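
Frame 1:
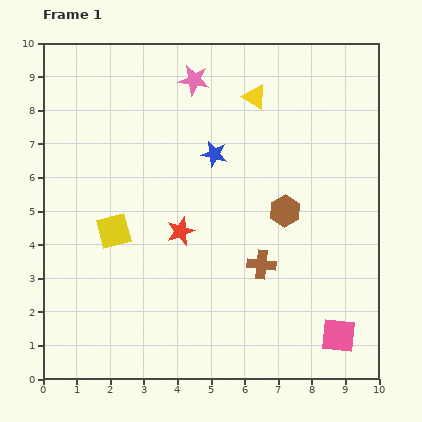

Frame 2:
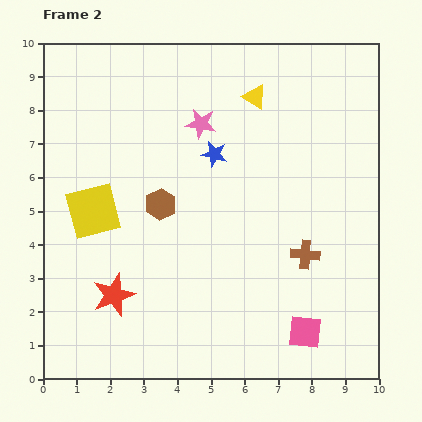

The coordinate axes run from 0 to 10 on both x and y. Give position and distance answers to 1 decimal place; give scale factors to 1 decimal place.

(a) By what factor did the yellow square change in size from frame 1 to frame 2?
1.6×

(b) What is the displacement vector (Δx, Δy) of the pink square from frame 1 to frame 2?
(-1.0, 0.1)

The pink square was at (8.8, 1.3) in frame 1 and (7.8, 1.4) in frame 2.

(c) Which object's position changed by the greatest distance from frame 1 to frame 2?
the brown hexagon

(moved 3.7; next 2.8)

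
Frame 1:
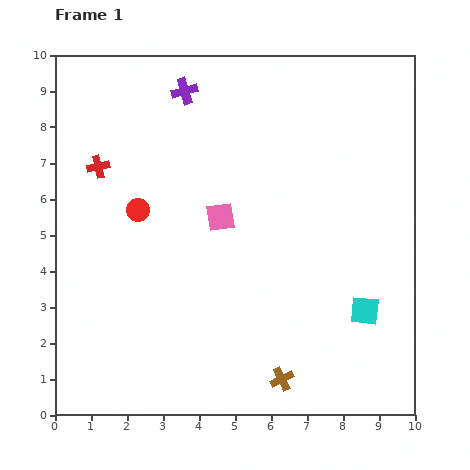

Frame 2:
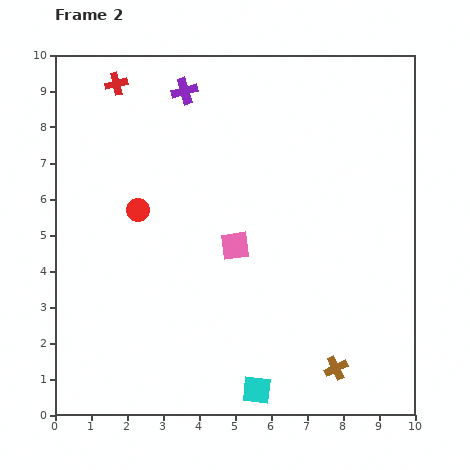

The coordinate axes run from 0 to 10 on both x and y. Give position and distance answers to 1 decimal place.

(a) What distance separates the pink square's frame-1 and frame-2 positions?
0.9

The pink square moved from (4.6, 5.5) to (5.0, 4.7), a distance of √(0.4² + 0.8²) ≈ 0.9.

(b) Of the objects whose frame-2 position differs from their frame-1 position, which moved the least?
the pink square

(moved 0.9)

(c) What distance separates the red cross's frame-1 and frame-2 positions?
2.4

The red cross moved from (1.2, 6.9) to (1.7, 9.2), a distance of √(0.5² + 2.3²) ≈ 2.4.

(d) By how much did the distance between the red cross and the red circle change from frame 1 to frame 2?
+2.0

Distance in frame 1: 1.6. Distance in frame 2: 3.6.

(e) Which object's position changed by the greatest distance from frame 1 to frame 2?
the cyan square

(moved 3.7; next 2.4)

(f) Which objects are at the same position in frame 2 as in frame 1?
the purple cross, the red circle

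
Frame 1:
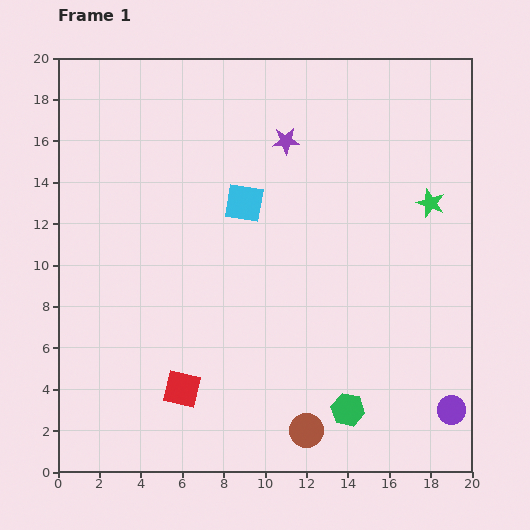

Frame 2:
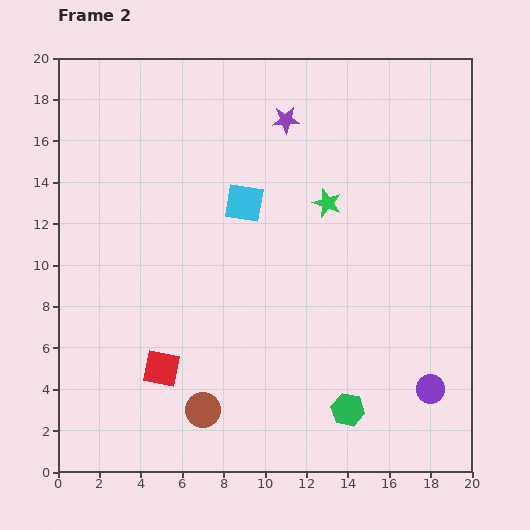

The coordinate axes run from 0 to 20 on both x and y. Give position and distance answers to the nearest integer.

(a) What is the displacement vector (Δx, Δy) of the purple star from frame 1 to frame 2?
(0, 1)

The purple star was at (11, 16) in frame 1 and (11, 17) in frame 2.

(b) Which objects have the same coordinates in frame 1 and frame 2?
the green hexagon, the cyan square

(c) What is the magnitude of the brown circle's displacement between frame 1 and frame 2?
5

The brown circle moved from (12, 2) to (7, 3), a distance of √(5² + 1²) ≈ 5.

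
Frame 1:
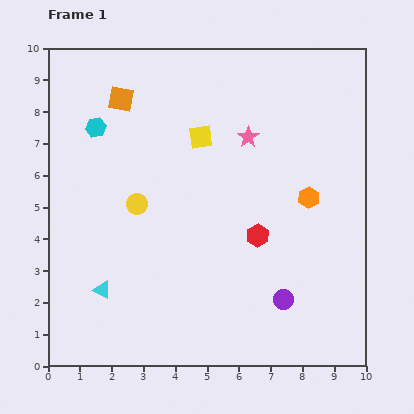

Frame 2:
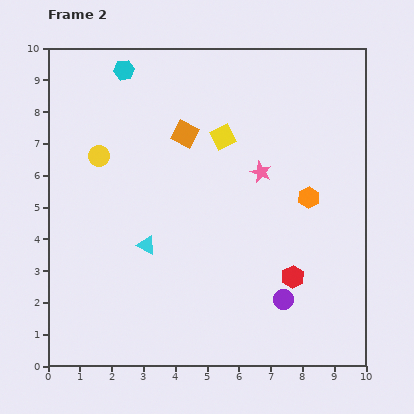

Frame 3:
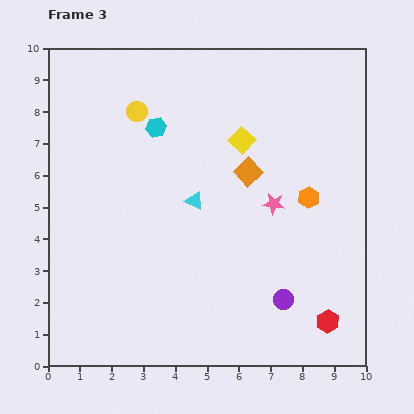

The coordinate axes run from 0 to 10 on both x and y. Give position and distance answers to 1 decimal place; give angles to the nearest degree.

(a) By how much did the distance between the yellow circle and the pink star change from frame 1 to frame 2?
+1.0

Distance in frame 1: 4.1. Distance in frame 2: 5.1.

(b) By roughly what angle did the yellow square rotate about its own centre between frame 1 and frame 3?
40° counter-clockwise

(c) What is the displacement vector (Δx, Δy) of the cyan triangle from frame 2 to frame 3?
(1.5, 1.4)

The cyan triangle was at (3.1, 3.8) in frame 2 and (4.6, 5.2) in frame 3.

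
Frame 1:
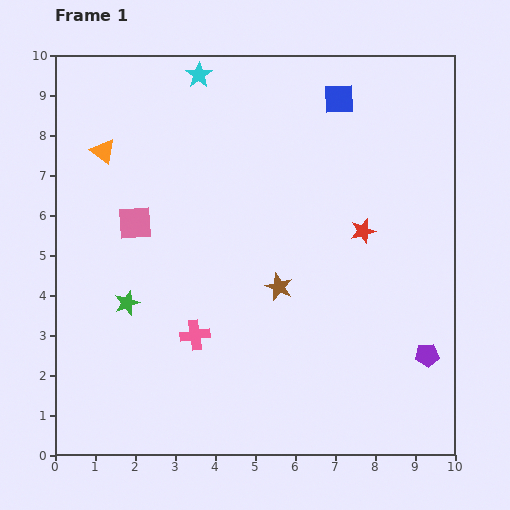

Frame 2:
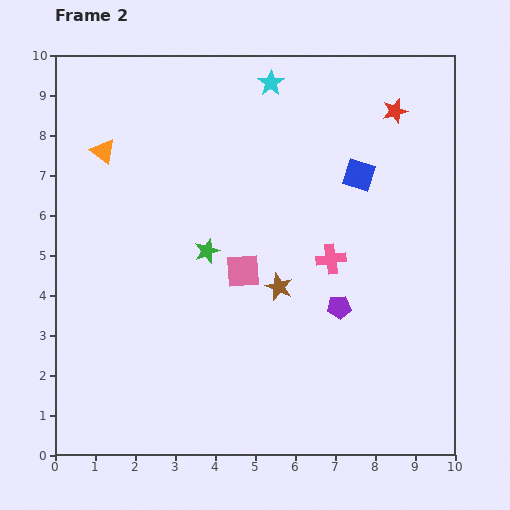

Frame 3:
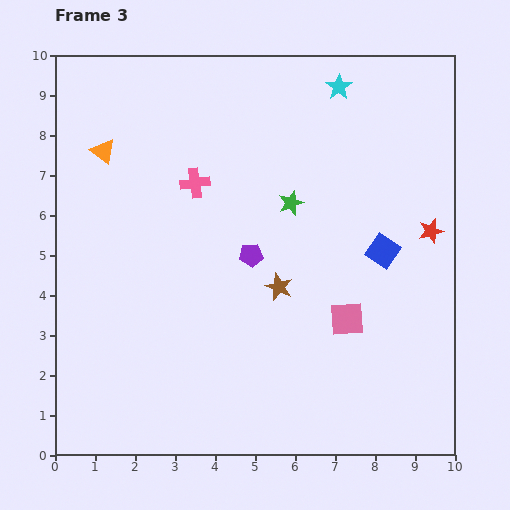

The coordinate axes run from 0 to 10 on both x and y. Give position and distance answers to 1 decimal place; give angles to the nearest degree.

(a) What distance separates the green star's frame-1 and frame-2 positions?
2.4

The green star moved from (1.8, 3.8) to (3.8, 5.1), a distance of √(2.0² + 1.3²) ≈ 2.4.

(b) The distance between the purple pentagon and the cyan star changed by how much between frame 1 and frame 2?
-3.1

Distance in frame 1: 9.0. Distance in frame 2: 5.9.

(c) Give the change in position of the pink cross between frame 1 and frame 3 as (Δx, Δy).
(0.0, 3.8)

The pink cross was at (3.5, 3.0) in frame 1 and (3.5, 6.8) in frame 3.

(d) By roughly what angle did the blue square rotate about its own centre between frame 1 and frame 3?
35° clockwise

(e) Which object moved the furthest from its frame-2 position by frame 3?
the pink cross

(moved 3.9; next 3.1)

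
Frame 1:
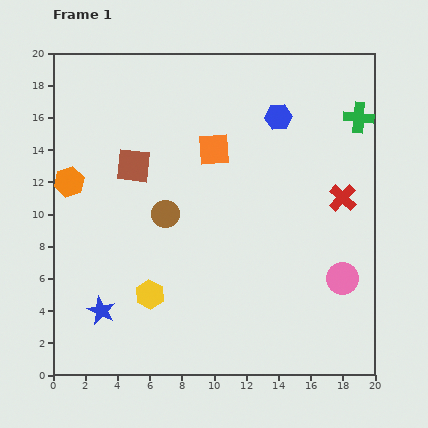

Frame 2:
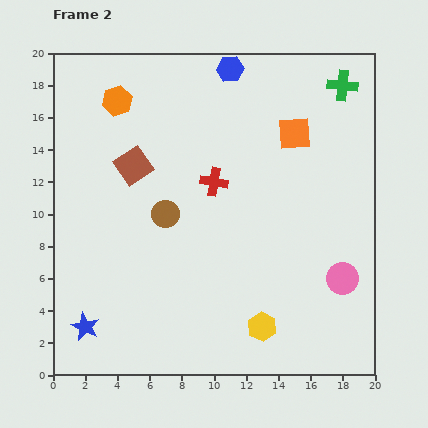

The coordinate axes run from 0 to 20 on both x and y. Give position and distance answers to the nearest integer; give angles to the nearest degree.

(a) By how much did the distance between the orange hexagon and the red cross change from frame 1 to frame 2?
-9

Distance in frame 1: 17. Distance in frame 2: 8.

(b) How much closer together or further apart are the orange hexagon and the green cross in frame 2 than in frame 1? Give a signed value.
-4

Distance in frame 1: 18. Distance in frame 2: 14.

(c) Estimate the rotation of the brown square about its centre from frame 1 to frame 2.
40° counter-clockwise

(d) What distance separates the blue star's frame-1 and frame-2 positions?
1

The blue star moved from (3, 4) to (2, 3), a distance of √(1² + 1²) ≈ 1.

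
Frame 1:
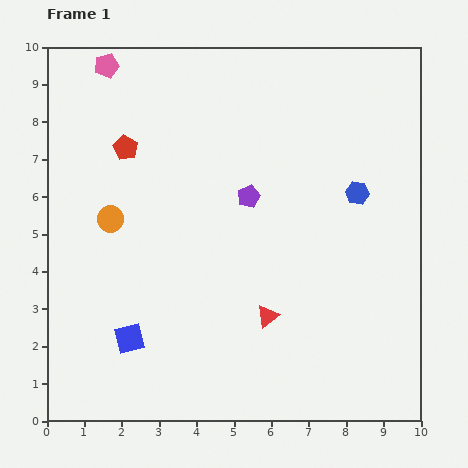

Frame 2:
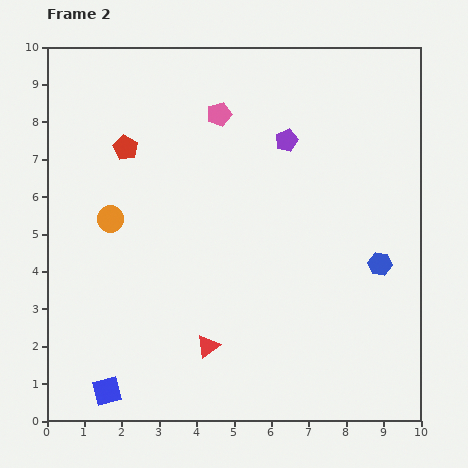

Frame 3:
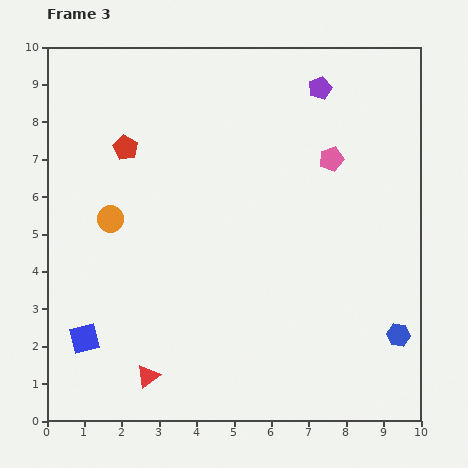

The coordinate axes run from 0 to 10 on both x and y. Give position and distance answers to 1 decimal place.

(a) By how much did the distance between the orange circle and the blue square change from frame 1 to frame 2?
+1.4

Distance in frame 1: 3.2. Distance in frame 2: 4.6.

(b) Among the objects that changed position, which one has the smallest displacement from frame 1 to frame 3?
the blue square

(moved 1.2)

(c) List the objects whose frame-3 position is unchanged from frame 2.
the orange circle, the red pentagon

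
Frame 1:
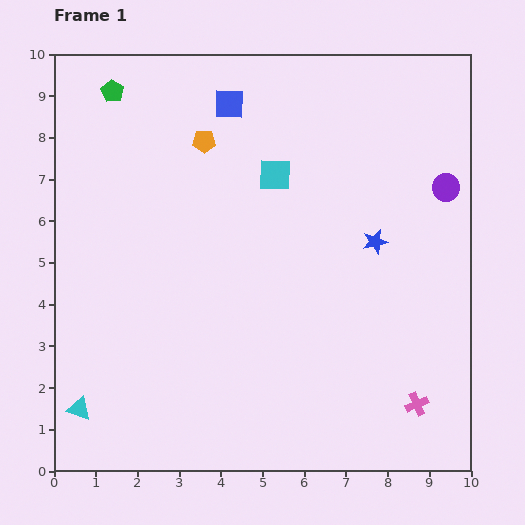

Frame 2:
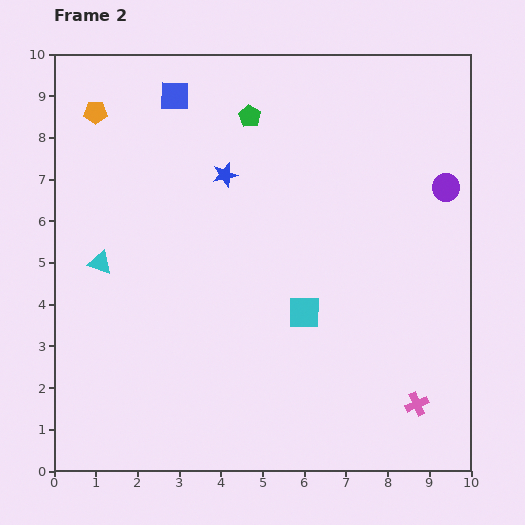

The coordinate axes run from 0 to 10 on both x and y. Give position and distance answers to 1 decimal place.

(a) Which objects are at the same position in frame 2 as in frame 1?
the pink cross, the purple circle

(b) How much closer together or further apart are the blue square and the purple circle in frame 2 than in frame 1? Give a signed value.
+1.3

Distance in frame 1: 5.6. Distance in frame 2: 6.9.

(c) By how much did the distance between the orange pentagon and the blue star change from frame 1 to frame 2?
-1.4

Distance in frame 1: 4.8. Distance in frame 2: 3.4.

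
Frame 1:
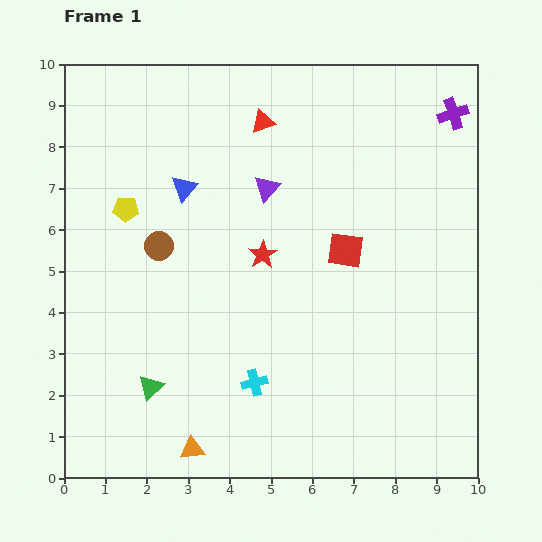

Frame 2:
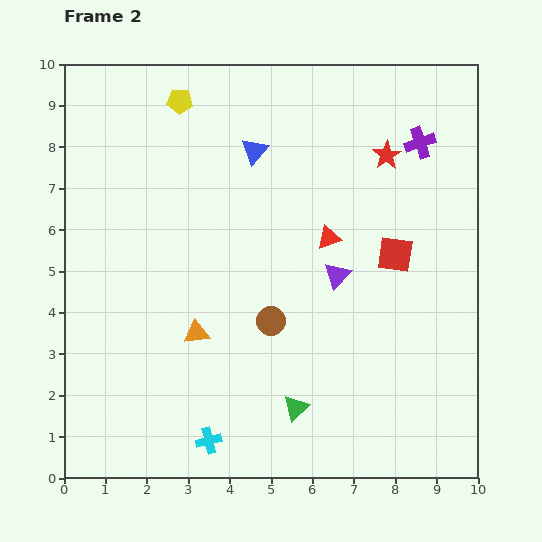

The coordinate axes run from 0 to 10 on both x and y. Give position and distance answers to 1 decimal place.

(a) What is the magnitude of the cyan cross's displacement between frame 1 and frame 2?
1.8

The cyan cross moved from (4.6, 2.3) to (3.5, 0.9), a distance of √(1.1² + 1.4²) ≈ 1.8.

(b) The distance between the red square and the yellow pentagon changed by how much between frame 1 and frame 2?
+1.0

Distance in frame 1: 5.4. Distance in frame 2: 6.4.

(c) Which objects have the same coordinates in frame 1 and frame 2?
none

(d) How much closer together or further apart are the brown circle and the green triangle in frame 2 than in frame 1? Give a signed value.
-1.2

Distance in frame 1: 3.4. Distance in frame 2: 2.2.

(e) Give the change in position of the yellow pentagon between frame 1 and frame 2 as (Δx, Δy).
(1.3, 2.6)

The yellow pentagon was at (1.5, 6.5) in frame 1 and (2.8, 9.1) in frame 2.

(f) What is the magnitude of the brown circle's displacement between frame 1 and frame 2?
3.2

The brown circle moved from (2.3, 5.6) to (5.0, 3.8), a distance of √(2.7² + 1.8²) ≈ 3.2.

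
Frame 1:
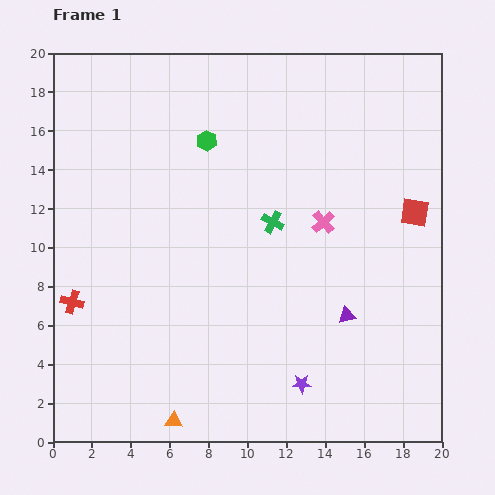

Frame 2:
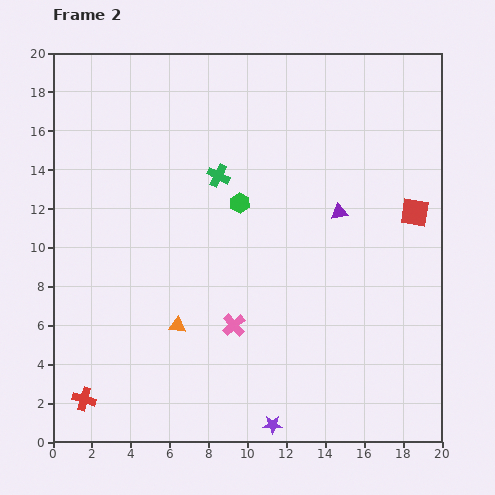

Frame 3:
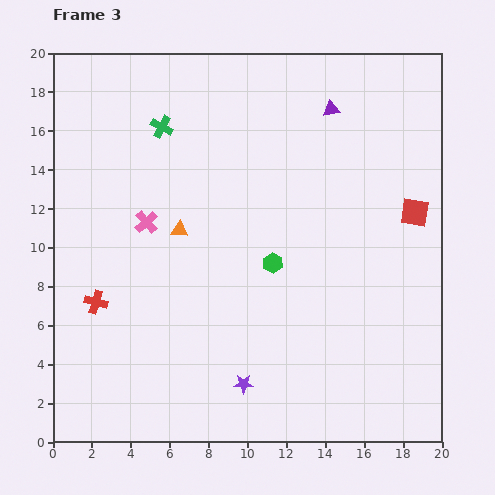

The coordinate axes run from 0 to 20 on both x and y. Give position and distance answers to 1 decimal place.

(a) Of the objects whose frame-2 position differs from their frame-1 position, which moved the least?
the purple star

(moved 2.6)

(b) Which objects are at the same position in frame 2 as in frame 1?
the red square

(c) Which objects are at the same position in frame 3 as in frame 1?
the red square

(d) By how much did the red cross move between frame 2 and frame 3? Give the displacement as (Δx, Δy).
(0.6, 5.0)

The red cross was at (1.6, 2.2) in frame 2 and (2.2, 7.2) in frame 3.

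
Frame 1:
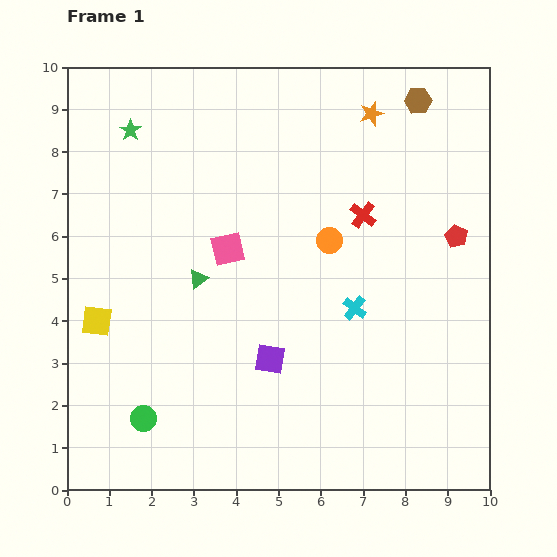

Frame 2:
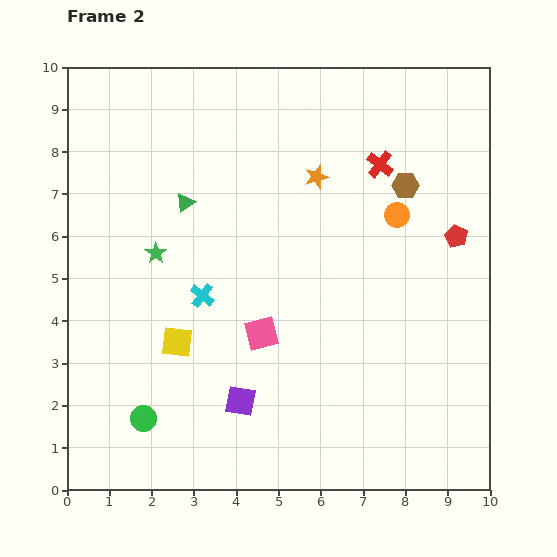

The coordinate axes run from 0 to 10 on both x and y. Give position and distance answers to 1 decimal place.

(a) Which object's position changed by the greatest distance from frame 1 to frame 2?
the cyan cross

(moved 3.6; next 3.0)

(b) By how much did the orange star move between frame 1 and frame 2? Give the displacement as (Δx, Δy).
(-1.3, -1.5)

The orange star was at (7.2, 8.9) in frame 1 and (5.9, 7.4) in frame 2.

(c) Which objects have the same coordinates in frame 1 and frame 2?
the green circle, the red pentagon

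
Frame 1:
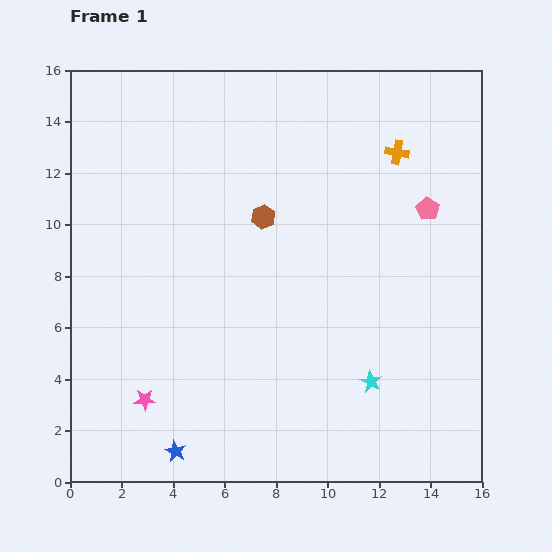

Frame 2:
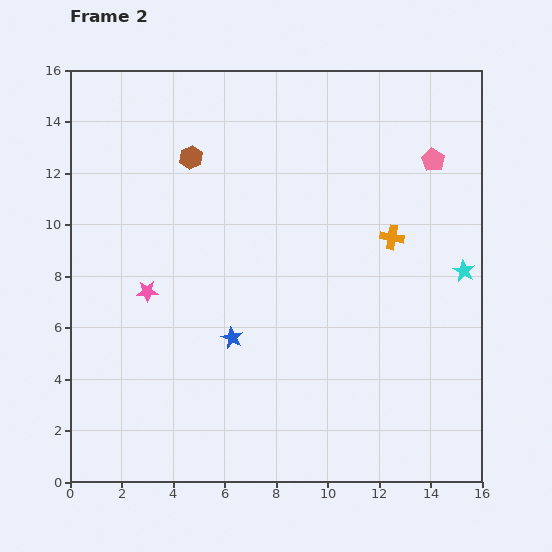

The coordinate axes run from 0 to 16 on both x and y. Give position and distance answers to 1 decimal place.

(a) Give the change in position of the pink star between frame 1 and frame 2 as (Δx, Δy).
(0.1, 4.2)

The pink star was at (2.9, 3.2) in frame 1 and (3.0, 7.4) in frame 2.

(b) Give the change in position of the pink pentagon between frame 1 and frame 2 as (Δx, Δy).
(0.2, 1.9)

The pink pentagon was at (13.9, 10.6) in frame 1 and (14.1, 12.5) in frame 2.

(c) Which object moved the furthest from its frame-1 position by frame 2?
the cyan star

(moved 5.6; next 4.9)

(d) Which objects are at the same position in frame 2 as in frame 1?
none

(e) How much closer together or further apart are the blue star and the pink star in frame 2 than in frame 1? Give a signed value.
+1.5

Distance in frame 1: 2.3. Distance in frame 2: 3.8.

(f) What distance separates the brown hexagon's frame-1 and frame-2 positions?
3.6

The brown hexagon moved from (7.5, 10.3) to (4.7, 12.6), a distance of √(2.8² + 2.3²) ≈ 3.6.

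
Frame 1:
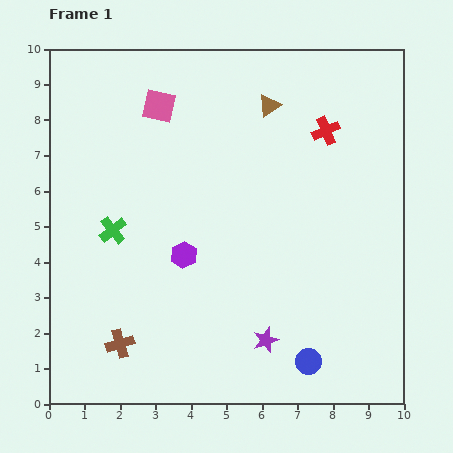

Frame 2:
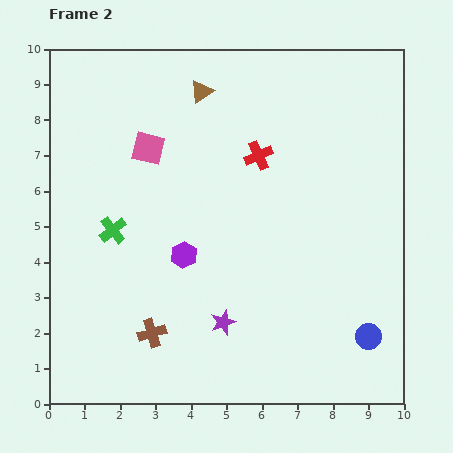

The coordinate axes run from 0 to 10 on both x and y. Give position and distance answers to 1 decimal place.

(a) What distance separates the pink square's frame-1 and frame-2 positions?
1.2

The pink square moved from (3.1, 8.4) to (2.8, 7.2), a distance of √(0.3² + 1.2²) ≈ 1.2.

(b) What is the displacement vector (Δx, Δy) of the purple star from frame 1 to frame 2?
(-1.2, 0.5)

The purple star was at (6.1, 1.8) in frame 1 and (4.9, 2.3) in frame 2.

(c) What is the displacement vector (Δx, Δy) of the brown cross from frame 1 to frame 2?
(0.9, 0.3)

The brown cross was at (2.0, 1.7) in frame 1 and (2.9, 2.0) in frame 2.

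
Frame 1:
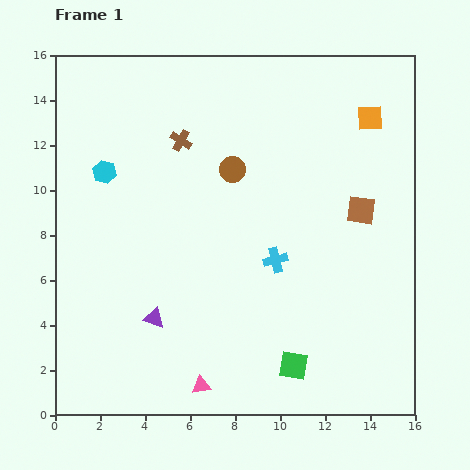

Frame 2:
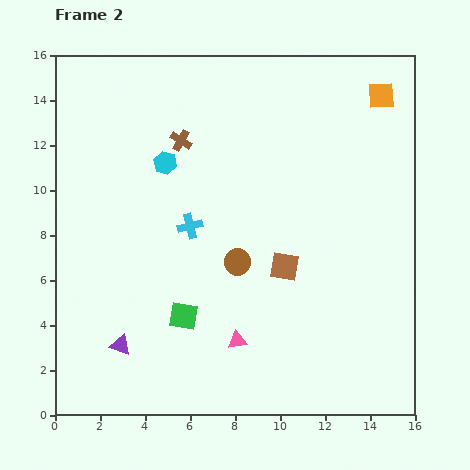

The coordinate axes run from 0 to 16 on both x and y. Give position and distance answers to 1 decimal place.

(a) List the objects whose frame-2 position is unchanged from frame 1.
the brown cross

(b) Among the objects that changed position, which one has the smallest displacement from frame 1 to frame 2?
the orange square

(moved 1.1)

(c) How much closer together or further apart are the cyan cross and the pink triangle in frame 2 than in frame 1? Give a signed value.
-1.0

Distance in frame 1: 6.5. Distance in frame 2: 5.5.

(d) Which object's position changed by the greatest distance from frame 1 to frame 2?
the green square

(moved 5.4; next 4.2)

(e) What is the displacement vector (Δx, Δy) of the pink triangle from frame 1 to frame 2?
(1.6, 2.0)

The pink triangle was at (6.5, 1.3) in frame 1 and (8.1, 3.3) in frame 2.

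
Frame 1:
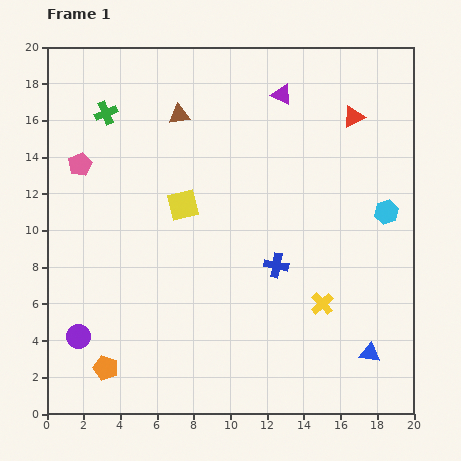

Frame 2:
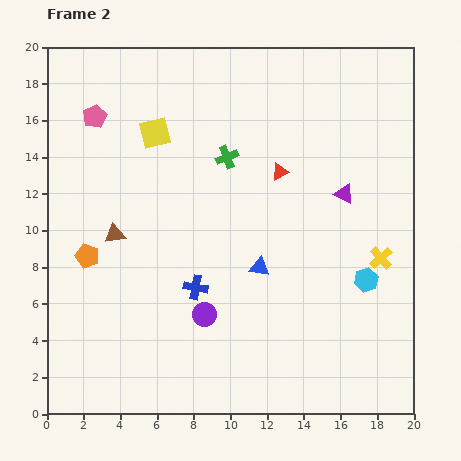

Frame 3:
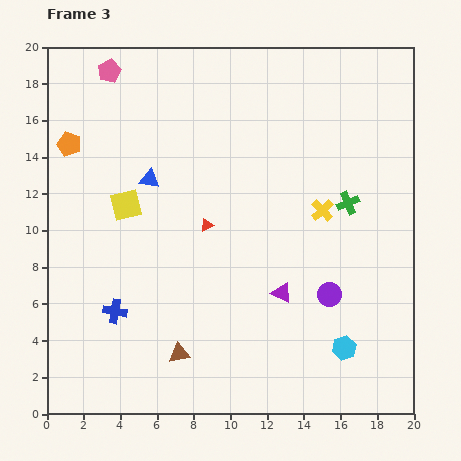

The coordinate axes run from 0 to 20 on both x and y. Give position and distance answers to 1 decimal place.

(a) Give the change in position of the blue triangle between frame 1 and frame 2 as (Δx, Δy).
(-6.0, 4.7)

The blue triangle was at (17.6, 3.3) in frame 1 and (11.6, 8.0) in frame 2.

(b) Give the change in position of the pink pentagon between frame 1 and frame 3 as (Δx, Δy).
(1.6, 5.1)

The pink pentagon was at (1.8, 13.6) in frame 1 and (3.4, 18.7) in frame 3.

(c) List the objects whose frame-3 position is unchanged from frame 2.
none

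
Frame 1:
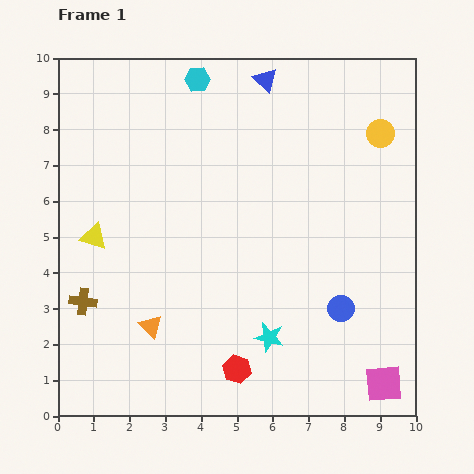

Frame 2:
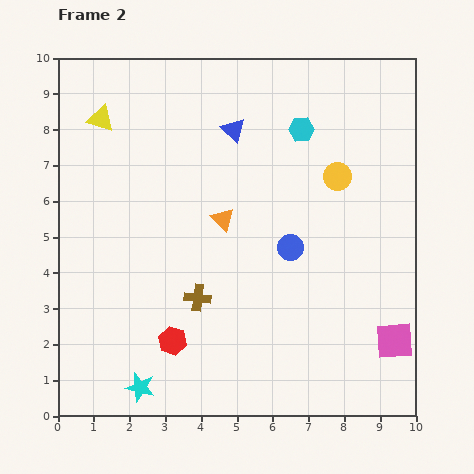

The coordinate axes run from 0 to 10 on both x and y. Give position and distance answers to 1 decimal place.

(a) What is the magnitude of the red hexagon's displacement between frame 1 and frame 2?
2.0

The red hexagon moved from (5.0, 1.3) to (3.2, 2.1), a distance of √(1.8² + 0.8²) ≈ 2.0.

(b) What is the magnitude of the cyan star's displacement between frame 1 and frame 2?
3.9

The cyan star moved from (5.9, 2.2) to (2.3, 0.8), a distance of √(3.6² + 1.4²) ≈ 3.9.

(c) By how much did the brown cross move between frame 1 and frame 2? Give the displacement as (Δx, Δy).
(3.2, 0.1)

The brown cross was at (0.7, 3.2) in frame 1 and (3.9, 3.3) in frame 2.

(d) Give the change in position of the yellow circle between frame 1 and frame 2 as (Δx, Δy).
(-1.2, -1.2)

The yellow circle was at (9.0, 7.9) in frame 1 and (7.8, 6.7) in frame 2.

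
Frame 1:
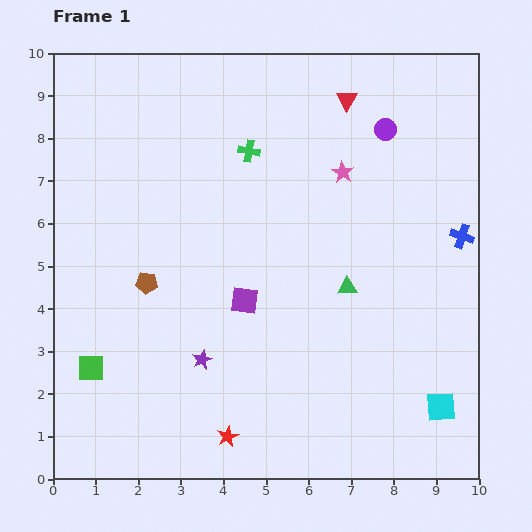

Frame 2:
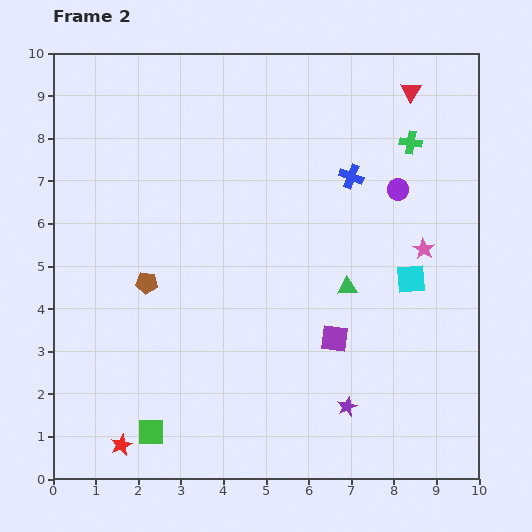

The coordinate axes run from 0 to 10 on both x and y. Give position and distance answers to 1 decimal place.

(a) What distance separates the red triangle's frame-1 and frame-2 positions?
1.5

The red triangle moved from (6.9, 8.9) to (8.4, 9.1), a distance of √(1.5² + 0.2²) ≈ 1.5.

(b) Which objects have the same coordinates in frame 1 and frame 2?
the green triangle, the brown pentagon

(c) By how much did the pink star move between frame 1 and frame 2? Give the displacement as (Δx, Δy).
(1.9, -1.8)

The pink star was at (6.8, 7.2) in frame 1 and (8.7, 5.4) in frame 2.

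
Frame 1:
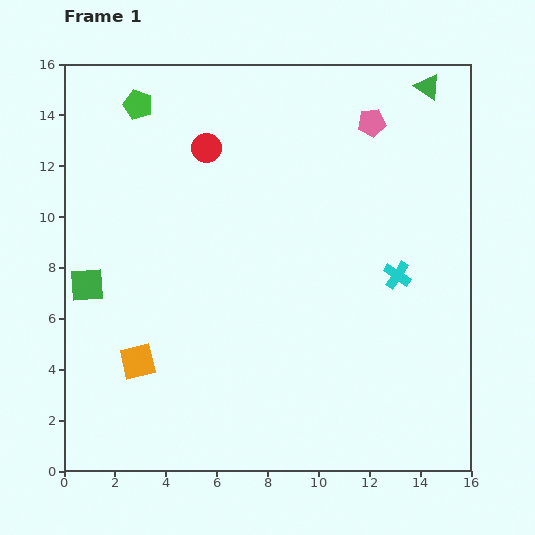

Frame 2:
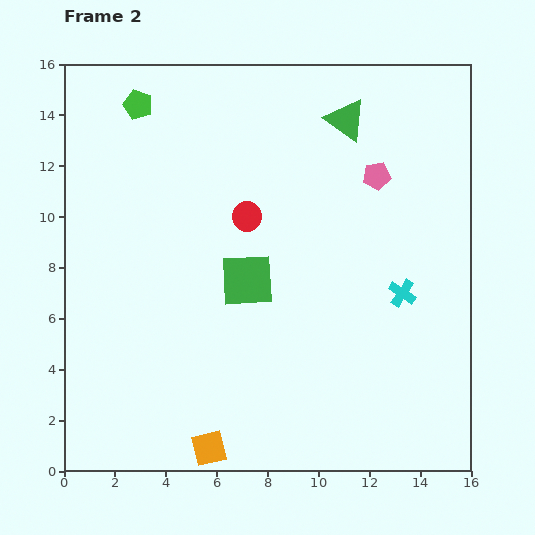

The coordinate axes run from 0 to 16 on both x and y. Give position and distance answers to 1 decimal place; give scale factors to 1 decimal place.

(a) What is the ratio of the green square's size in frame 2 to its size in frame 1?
1.6×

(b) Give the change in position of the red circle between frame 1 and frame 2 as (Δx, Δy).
(1.6, -2.7)

The red circle was at (5.6, 12.7) in frame 1 and (7.2, 10.0) in frame 2.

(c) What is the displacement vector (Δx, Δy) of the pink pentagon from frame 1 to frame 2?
(0.2, -2.1)

The pink pentagon was at (12.1, 13.7) in frame 1 and (12.3, 11.6) in frame 2.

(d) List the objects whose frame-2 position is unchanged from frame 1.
the green pentagon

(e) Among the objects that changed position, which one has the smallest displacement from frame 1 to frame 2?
the cyan cross

(moved 0.7)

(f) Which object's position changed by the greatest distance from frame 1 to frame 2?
the green square

(moved 6.3; next 4.4)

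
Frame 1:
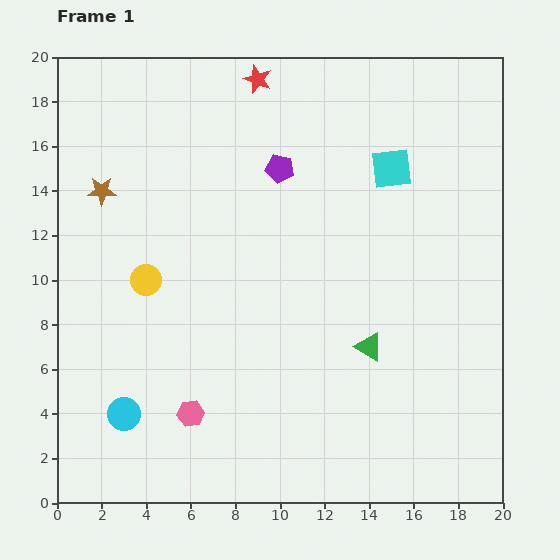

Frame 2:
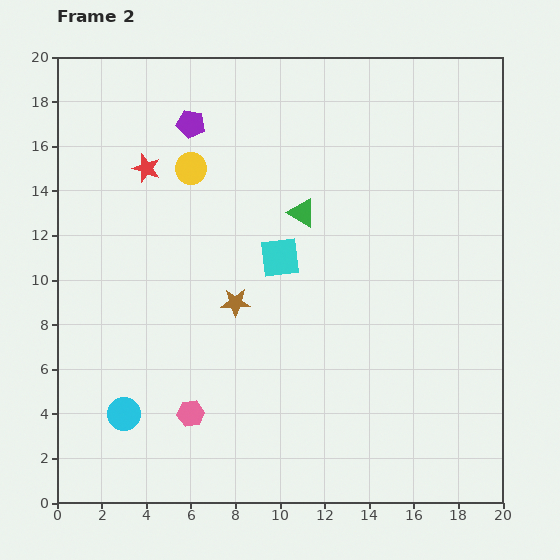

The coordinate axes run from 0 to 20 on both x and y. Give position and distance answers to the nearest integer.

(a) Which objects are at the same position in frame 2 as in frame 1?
the pink hexagon, the cyan circle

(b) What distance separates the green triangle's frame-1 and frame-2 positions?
7

The green triangle moved from (14, 7) to (11, 13), a distance of √(3² + 6²) ≈ 7.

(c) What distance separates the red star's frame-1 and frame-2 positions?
6

The red star moved from (9, 19) to (4, 15), a distance of √(5² + 4²) ≈ 6.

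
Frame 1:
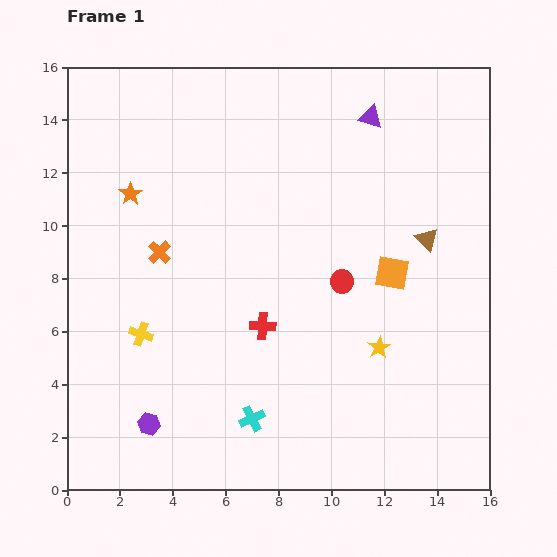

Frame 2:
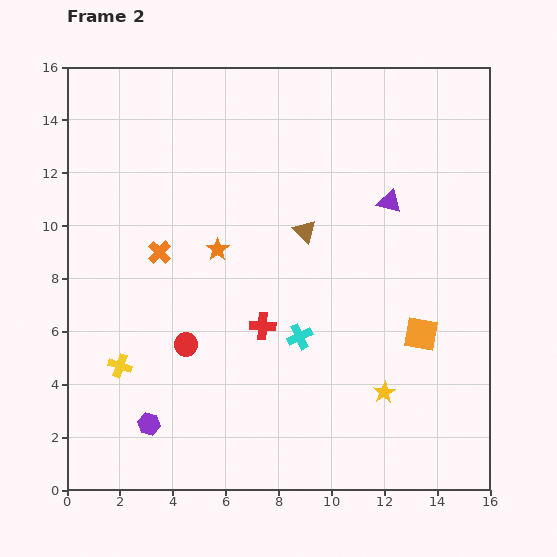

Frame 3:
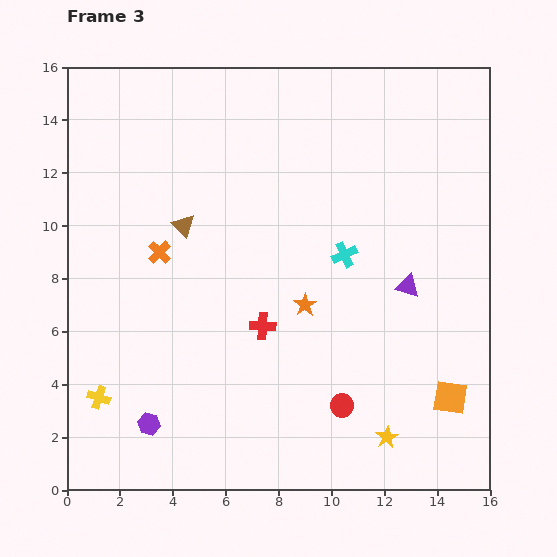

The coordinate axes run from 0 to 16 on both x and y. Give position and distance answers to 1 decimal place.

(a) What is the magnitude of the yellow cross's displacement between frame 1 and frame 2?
1.4

The yellow cross moved from (2.8, 5.9) to (2.0, 4.7), a distance of √(0.8² + 1.2²) ≈ 1.4.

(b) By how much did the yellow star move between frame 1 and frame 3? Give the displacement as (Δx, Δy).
(0.3, -3.4)

The yellow star was at (11.8, 5.4) in frame 1 and (12.1, 2.0) in frame 3.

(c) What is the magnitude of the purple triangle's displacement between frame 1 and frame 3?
6.6

The purple triangle moved from (11.5, 14.1) to (12.9, 7.7), a distance of √(1.4² + 6.4²) ≈ 6.6.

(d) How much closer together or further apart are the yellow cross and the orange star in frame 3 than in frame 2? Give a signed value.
+2.8

Distance in frame 2: 5.7. Distance in frame 3: 8.5.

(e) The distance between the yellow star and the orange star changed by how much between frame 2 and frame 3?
-2.4

Distance in frame 2: 8.3. Distance in frame 3: 5.9.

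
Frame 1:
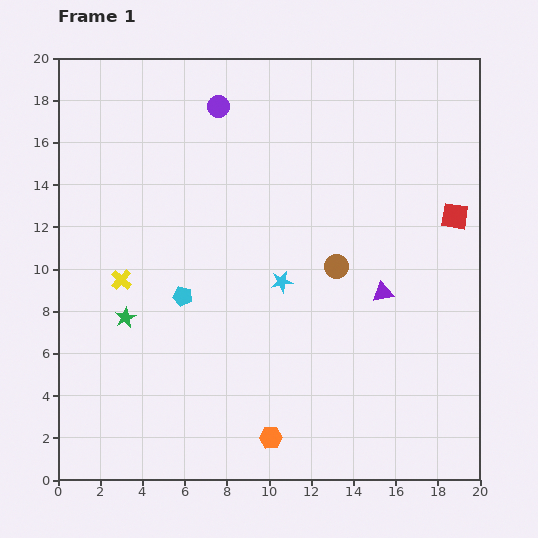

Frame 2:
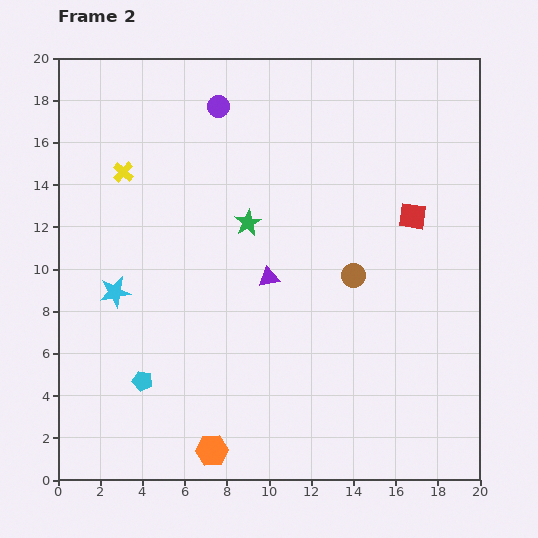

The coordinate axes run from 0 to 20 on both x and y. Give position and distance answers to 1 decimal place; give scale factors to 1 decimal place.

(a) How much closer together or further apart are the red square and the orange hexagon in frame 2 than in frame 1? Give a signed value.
+1.0

Distance in frame 1: 13.6. Distance in frame 2: 14.6.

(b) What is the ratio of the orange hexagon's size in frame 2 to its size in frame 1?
1.4×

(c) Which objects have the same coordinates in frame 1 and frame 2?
the purple circle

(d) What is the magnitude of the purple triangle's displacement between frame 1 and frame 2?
5.4

The purple triangle moved from (15.4, 8.9) to (10.0, 9.6), a distance of √(5.4² + 0.7²) ≈ 5.4.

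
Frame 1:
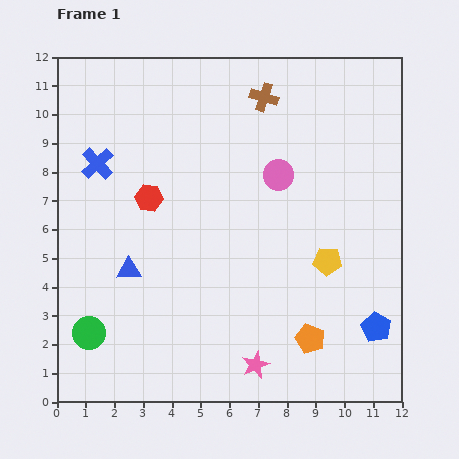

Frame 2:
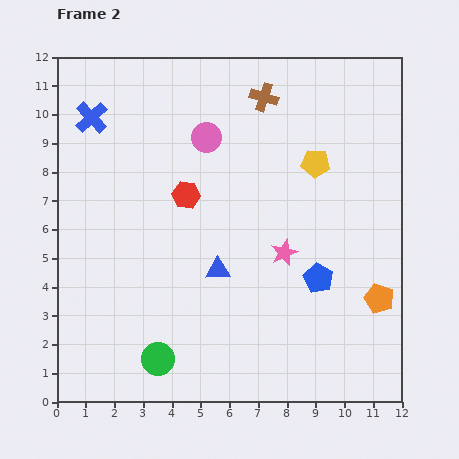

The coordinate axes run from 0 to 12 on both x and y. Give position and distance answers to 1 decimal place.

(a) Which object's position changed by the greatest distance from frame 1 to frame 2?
the pink star

(moved 4.0; next 3.4)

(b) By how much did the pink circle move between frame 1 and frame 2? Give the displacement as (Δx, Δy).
(-2.5, 1.3)

The pink circle was at (7.7, 7.9) in frame 1 and (5.2, 9.2) in frame 2.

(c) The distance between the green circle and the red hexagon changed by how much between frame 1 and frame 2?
+0.7

Distance in frame 1: 5.1. Distance in frame 2: 5.8.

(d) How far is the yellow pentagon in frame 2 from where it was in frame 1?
3.4

The yellow pentagon moved from (9.4, 4.9) to (9.0, 8.3), a distance of √(0.4² + 3.4²) ≈ 3.4.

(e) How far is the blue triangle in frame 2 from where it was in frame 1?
3.1

The blue triangle moved from (2.5, 4.6) to (5.6, 4.6), a distance of √(3.1² + 0.0²) ≈ 3.1.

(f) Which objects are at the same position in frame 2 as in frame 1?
the brown cross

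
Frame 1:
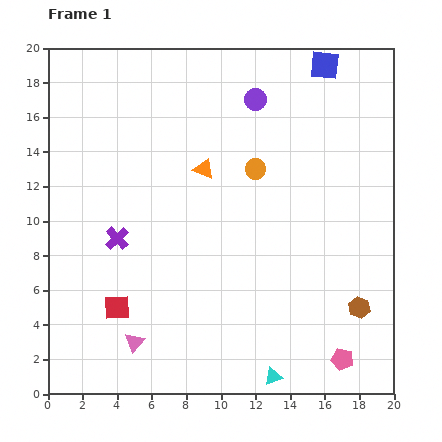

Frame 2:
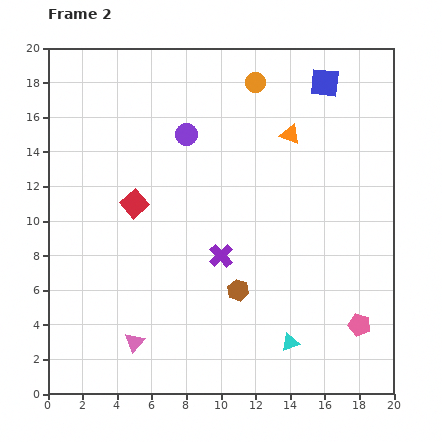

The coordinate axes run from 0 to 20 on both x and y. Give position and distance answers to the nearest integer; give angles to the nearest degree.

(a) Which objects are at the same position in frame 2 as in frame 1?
the pink triangle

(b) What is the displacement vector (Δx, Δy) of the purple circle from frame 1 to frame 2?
(-4, -2)

The purple circle was at (12, 17) in frame 1 and (8, 15) in frame 2.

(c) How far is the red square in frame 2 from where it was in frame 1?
6

The red square moved from (4, 5) to (5, 11), a distance of √(1² + 6²) ≈ 6.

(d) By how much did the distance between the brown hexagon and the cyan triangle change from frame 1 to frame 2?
-2

Distance in frame 1: 6. Distance in frame 2: 4.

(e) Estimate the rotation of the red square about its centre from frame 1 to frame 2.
38° counter-clockwise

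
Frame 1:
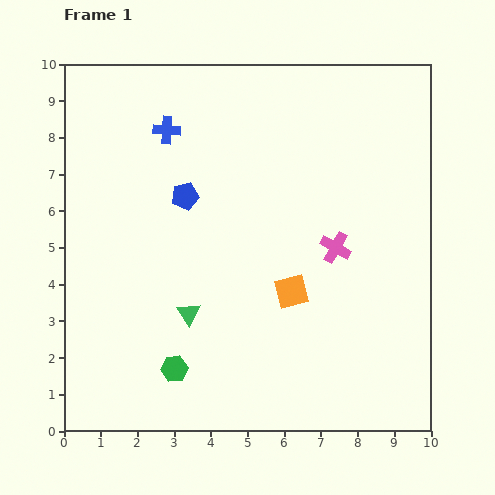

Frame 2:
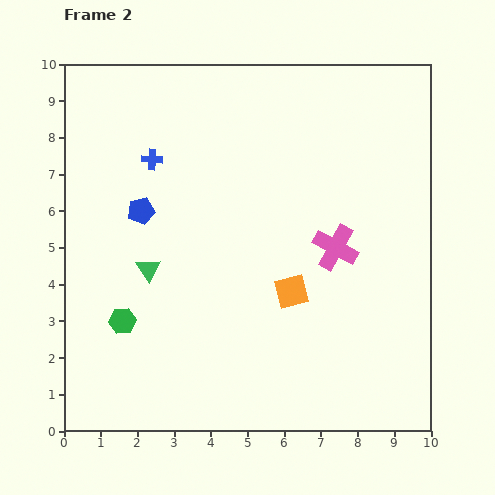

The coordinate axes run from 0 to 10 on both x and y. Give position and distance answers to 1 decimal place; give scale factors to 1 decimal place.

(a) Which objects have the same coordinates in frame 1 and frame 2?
the pink cross, the orange square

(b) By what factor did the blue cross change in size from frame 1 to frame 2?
0.8×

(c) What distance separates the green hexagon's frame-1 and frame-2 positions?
1.9

The green hexagon moved from (3.0, 1.7) to (1.6, 3.0), a distance of √(1.4² + 1.3²) ≈ 1.9.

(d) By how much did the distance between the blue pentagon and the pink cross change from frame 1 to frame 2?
+1.1

Distance in frame 1: 4.3. Distance in frame 2: 5.4.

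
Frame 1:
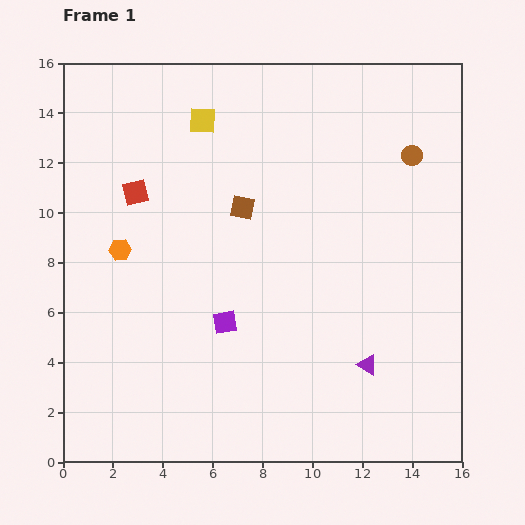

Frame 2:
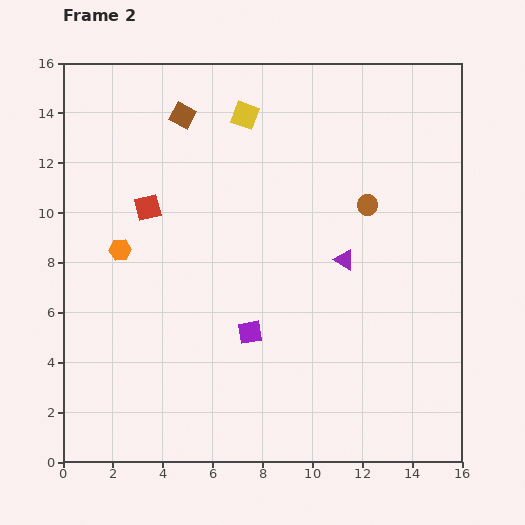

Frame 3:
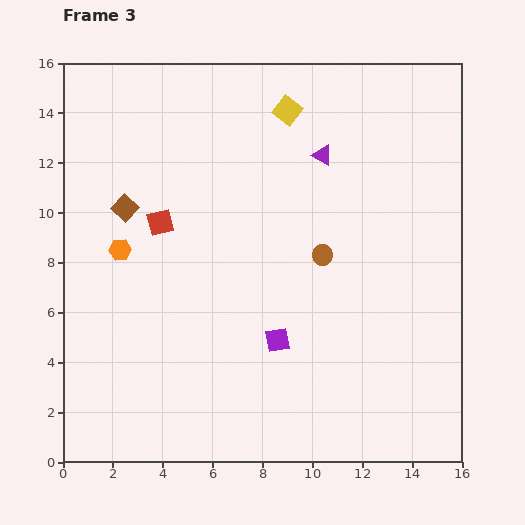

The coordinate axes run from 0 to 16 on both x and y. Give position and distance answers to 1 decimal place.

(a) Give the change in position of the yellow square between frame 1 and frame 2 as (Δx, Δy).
(1.7, 0.2)

The yellow square was at (5.6, 13.7) in frame 1 and (7.3, 13.9) in frame 2.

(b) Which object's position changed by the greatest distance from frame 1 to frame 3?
the purple triangle

(moved 8.6; next 5.4)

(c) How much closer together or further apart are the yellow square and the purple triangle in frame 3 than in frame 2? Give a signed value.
-4.7

Distance in frame 2: 7.0. Distance in frame 3: 2.3.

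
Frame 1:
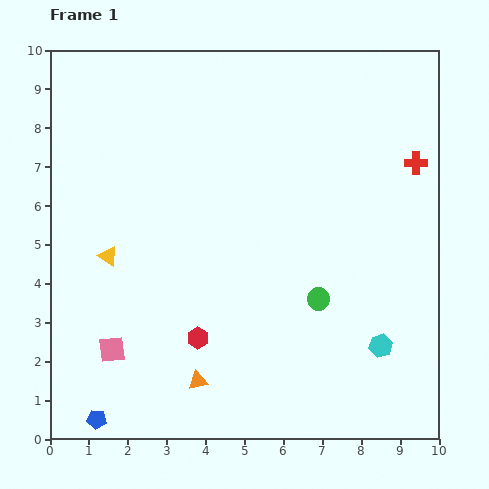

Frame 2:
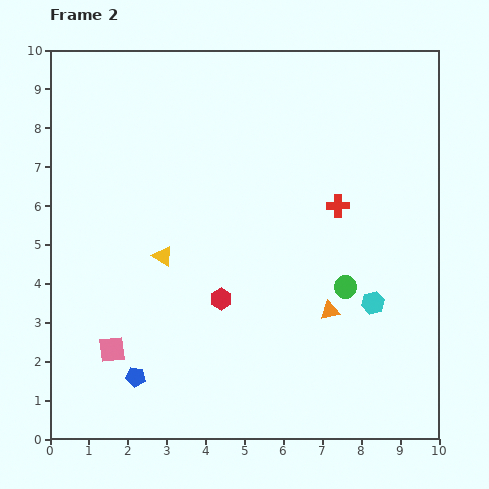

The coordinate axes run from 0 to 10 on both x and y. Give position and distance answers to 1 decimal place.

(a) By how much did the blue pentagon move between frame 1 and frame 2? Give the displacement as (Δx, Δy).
(1.0, 1.1)

The blue pentagon was at (1.2, 0.5) in frame 1 and (2.2, 1.6) in frame 2.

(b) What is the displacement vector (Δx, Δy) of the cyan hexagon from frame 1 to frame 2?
(-0.2, 1.1)

The cyan hexagon was at (8.5, 2.4) in frame 1 and (8.3, 3.5) in frame 2.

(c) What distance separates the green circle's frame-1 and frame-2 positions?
0.8

The green circle moved from (6.9, 3.6) to (7.6, 3.9), a distance of √(0.7² + 0.3²) ≈ 0.8.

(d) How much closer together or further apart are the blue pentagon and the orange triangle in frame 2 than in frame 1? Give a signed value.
+2.5

Distance in frame 1: 2.8. Distance in frame 2: 5.3.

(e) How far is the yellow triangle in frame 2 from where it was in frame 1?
1.4

The yellow triangle moved from (1.5, 4.7) to (2.9, 4.7), a distance of √(1.4² + 0.0²) ≈ 1.4.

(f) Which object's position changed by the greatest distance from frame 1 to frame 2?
the orange triangle

(moved 3.8; next 2.3)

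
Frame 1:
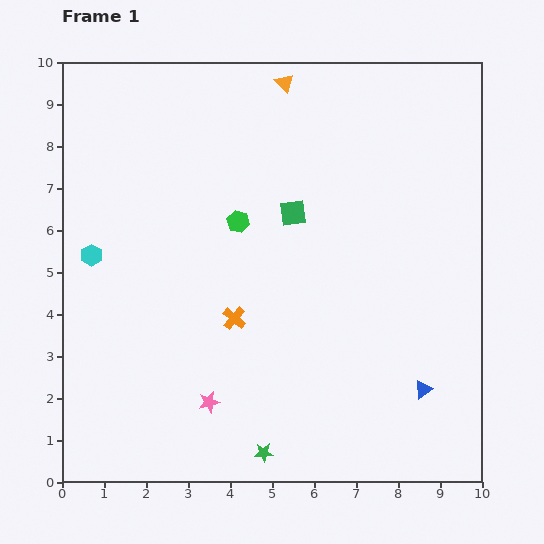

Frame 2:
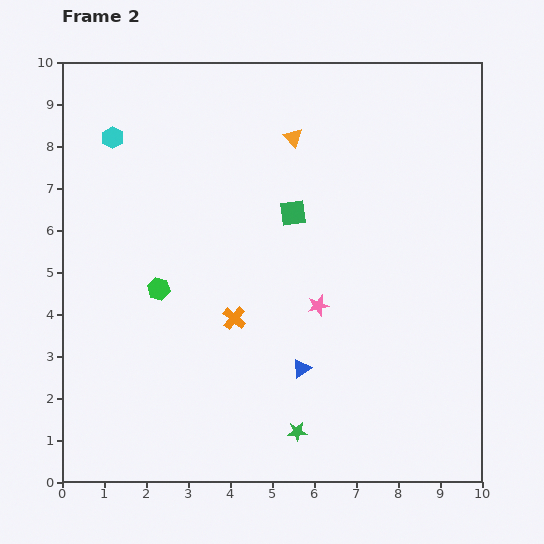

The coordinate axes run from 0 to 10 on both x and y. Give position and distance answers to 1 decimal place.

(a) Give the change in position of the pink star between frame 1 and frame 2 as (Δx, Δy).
(2.6, 2.3)

The pink star was at (3.5, 1.9) in frame 1 and (6.1, 4.2) in frame 2.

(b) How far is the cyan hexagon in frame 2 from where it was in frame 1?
2.8

The cyan hexagon moved from (0.7, 5.4) to (1.2, 8.2), a distance of √(0.5² + 2.8²) ≈ 2.8.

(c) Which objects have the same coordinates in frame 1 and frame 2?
the orange cross, the green square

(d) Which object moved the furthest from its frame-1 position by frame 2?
the pink star

(moved 3.5; next 2.9)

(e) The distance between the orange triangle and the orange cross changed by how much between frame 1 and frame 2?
-1.2

Distance in frame 1: 5.7. Distance in frame 2: 4.5.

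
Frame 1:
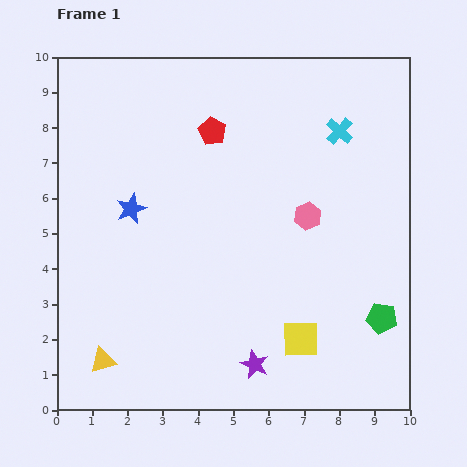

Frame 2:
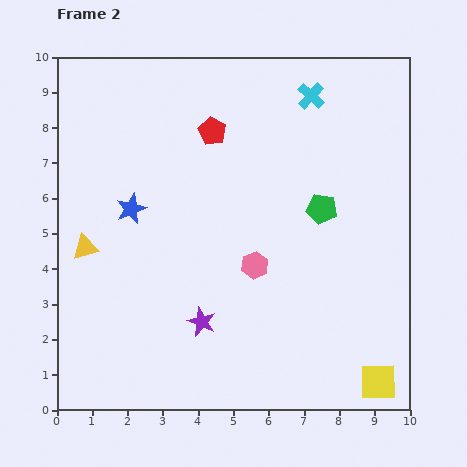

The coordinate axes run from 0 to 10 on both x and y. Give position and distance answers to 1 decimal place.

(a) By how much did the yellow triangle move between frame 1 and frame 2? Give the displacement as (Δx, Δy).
(-0.5, 3.2)

The yellow triangle was at (1.3, 1.4) in frame 1 and (0.8, 4.6) in frame 2.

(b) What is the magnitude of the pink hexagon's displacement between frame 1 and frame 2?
2.1

The pink hexagon moved from (7.1, 5.5) to (5.6, 4.1), a distance of √(1.5² + 1.4²) ≈ 2.1.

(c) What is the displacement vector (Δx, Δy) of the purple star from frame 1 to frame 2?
(-1.5, 1.2)

The purple star was at (5.6, 1.3) in frame 1 and (4.1, 2.5) in frame 2.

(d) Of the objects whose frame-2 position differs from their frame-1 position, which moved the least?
the cyan cross

(moved 1.3)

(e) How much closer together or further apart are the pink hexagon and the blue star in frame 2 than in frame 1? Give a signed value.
-1.2

Distance in frame 1: 5.0. Distance in frame 2: 3.8.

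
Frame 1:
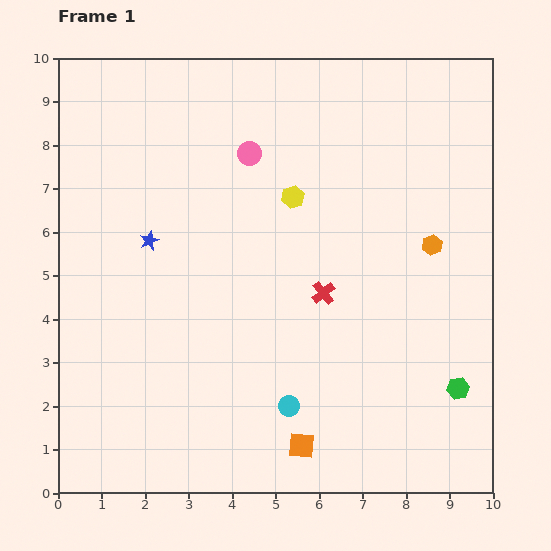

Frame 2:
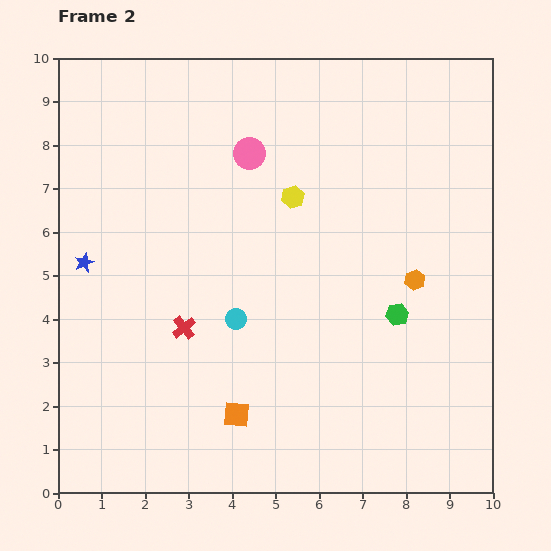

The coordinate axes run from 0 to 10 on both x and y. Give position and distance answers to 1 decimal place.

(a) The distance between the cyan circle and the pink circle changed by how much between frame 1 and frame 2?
-2.1

Distance in frame 1: 5.9. Distance in frame 2: 3.8.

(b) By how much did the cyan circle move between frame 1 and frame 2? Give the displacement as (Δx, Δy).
(-1.2, 2.0)

The cyan circle was at (5.3, 2.0) in frame 1 and (4.1, 4.0) in frame 2.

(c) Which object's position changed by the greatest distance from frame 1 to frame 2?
the red cross

(moved 3.3; next 2.3)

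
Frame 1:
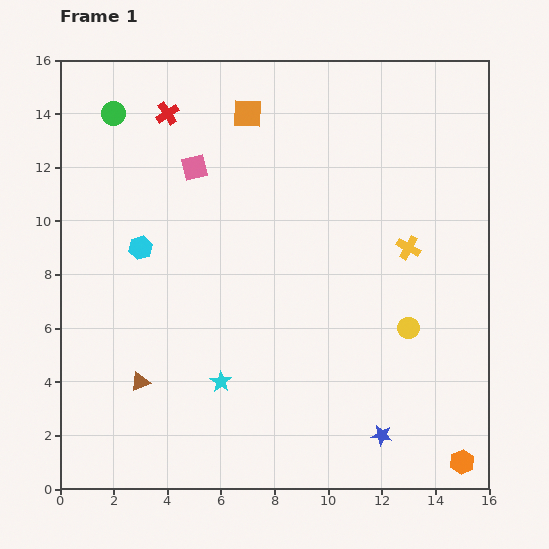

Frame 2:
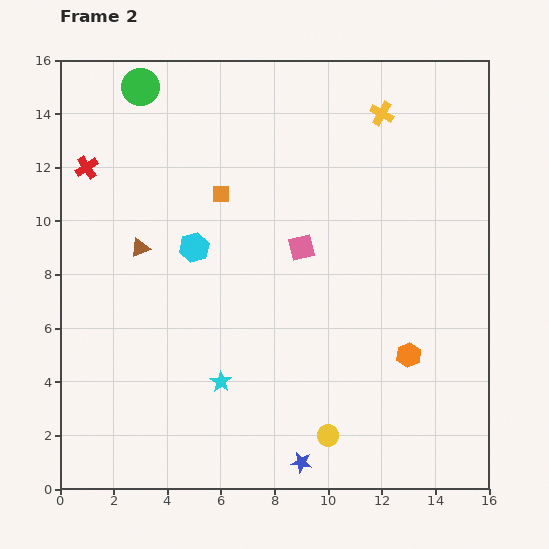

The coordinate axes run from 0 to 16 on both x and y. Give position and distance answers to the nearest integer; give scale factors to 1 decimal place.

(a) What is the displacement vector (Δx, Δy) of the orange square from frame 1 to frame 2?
(-1, -3)

The orange square was at (7, 14) in frame 1 and (6, 11) in frame 2.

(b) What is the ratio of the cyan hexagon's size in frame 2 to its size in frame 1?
1.3×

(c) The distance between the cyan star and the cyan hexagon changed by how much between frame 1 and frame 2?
-1

Distance in frame 1: 6. Distance in frame 2: 5.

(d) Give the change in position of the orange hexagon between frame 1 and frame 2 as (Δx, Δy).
(-2, 4)

The orange hexagon was at (15, 1) in frame 1 and (13, 5) in frame 2.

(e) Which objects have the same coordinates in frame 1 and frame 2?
the cyan star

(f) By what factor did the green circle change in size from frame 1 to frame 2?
1.6×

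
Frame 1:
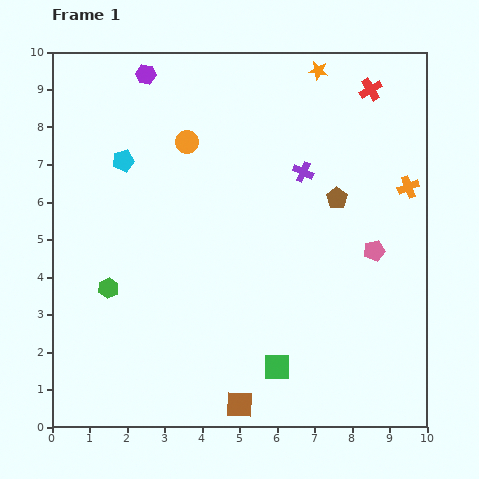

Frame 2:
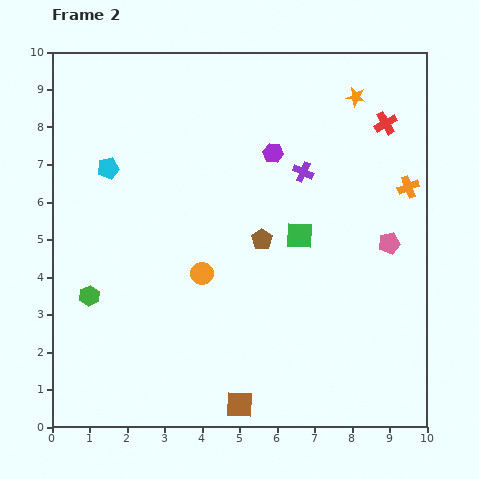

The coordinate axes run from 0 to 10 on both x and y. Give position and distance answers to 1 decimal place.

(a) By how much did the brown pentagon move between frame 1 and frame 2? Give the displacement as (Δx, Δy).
(-2.0, -1.1)

The brown pentagon was at (7.6, 6.1) in frame 1 and (5.6, 5.0) in frame 2.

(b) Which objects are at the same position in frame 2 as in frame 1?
the orange cross, the brown square, the purple cross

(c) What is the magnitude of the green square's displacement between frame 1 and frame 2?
3.6

The green square moved from (6.0, 1.6) to (6.6, 5.1), a distance of √(0.6² + 3.5²) ≈ 3.6.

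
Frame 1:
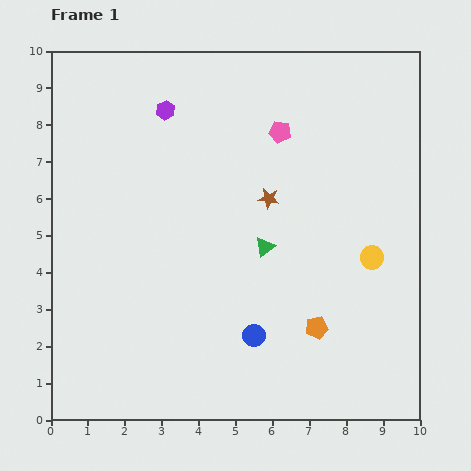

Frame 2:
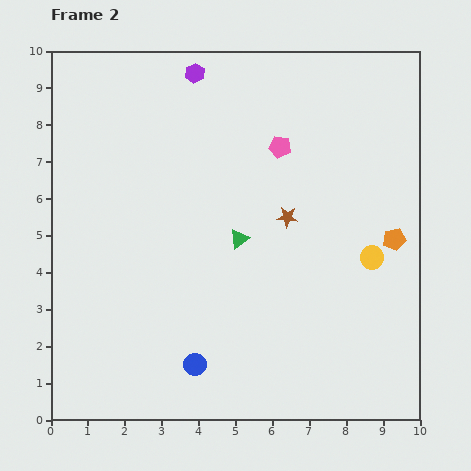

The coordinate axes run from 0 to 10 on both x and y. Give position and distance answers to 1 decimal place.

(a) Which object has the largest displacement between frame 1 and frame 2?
the orange pentagon

(moved 3.2; next 1.8)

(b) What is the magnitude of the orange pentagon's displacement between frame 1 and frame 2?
3.2

The orange pentagon moved from (7.2, 2.5) to (9.3, 4.9), a distance of √(2.1² + 2.4²) ≈ 3.2.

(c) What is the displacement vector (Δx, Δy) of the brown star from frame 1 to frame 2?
(0.5, -0.5)

The brown star was at (5.9, 6.0) in frame 1 and (6.4, 5.5) in frame 2.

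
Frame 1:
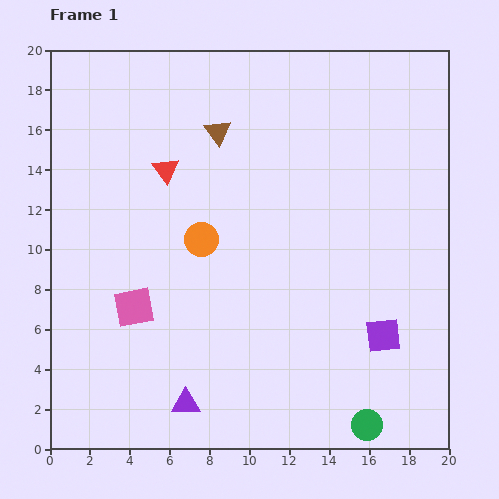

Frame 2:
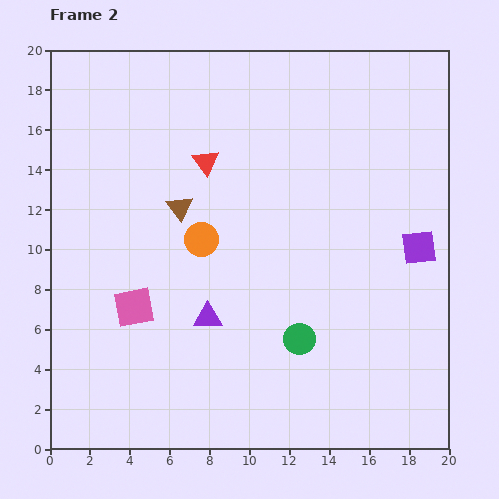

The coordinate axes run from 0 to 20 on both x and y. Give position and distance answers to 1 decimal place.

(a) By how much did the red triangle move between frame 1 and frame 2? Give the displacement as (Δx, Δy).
(2.0, 0.4)

The red triangle was at (5.8, 14.0) in frame 1 and (7.8, 14.4) in frame 2.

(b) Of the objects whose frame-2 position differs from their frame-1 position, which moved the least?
the red triangle

(moved 2.0)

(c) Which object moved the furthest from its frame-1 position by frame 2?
the green circle

(moved 5.5; next 4.8)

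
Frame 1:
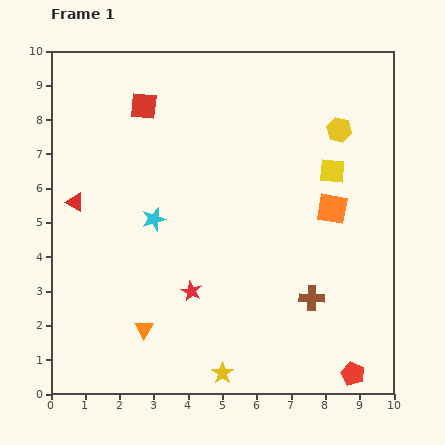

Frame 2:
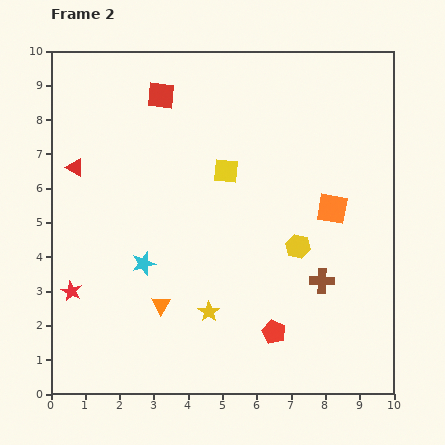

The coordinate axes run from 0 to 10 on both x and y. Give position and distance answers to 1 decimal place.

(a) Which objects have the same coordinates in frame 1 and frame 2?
the orange square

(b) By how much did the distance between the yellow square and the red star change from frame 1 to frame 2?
+0.3

Distance in frame 1: 5.4. Distance in frame 2: 5.7.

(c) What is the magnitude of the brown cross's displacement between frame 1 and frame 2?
0.6

The brown cross moved from (7.6, 2.8) to (7.9, 3.3), a distance of √(0.3² + 0.5²) ≈ 0.6.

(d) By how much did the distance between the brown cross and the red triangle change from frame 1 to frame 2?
+0.5

Distance in frame 1: 7.4. Distance in frame 2: 7.9.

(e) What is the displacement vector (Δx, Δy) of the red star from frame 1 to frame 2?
(-3.5, 0.0)

The red star was at (4.1, 3.0) in frame 1 and (0.6, 3.0) in frame 2.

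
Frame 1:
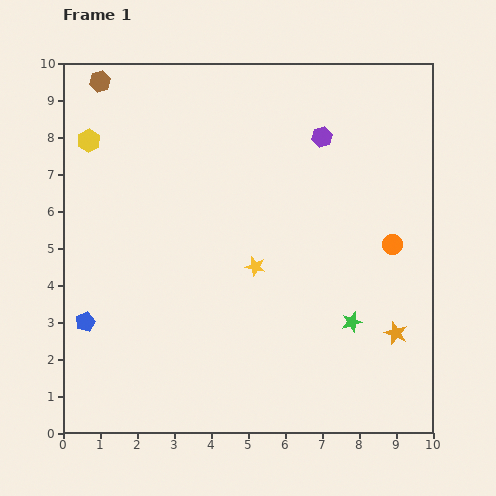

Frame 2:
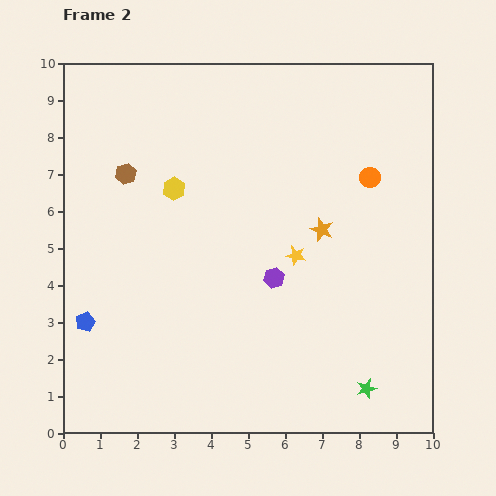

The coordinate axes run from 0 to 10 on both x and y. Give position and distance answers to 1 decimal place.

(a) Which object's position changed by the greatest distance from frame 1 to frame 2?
the purple hexagon

(moved 4.0; next 3.4)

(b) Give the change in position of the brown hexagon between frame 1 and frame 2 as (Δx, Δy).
(0.7, -2.5)

The brown hexagon was at (1.0, 9.5) in frame 1 and (1.7, 7.0) in frame 2.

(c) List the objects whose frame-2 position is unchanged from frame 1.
the blue pentagon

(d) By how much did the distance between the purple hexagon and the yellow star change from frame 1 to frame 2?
-3.1

Distance in frame 1: 3.9. Distance in frame 2: 0.8.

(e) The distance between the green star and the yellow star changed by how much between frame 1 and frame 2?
+1.1

Distance in frame 1: 3.0. Distance in frame 2: 4.1.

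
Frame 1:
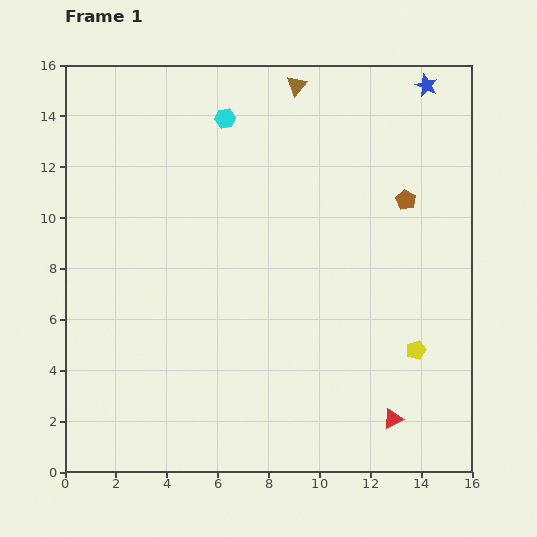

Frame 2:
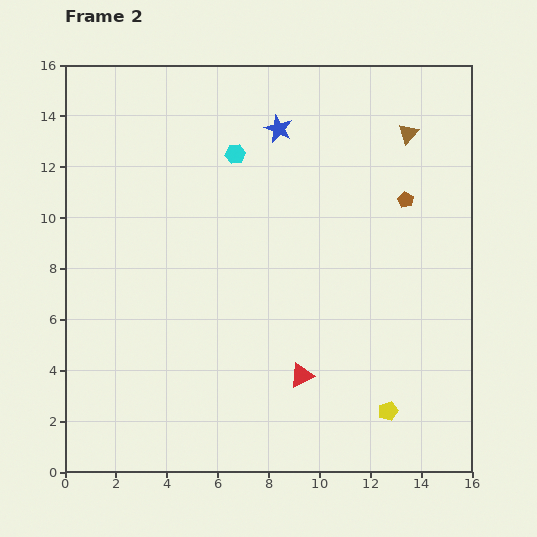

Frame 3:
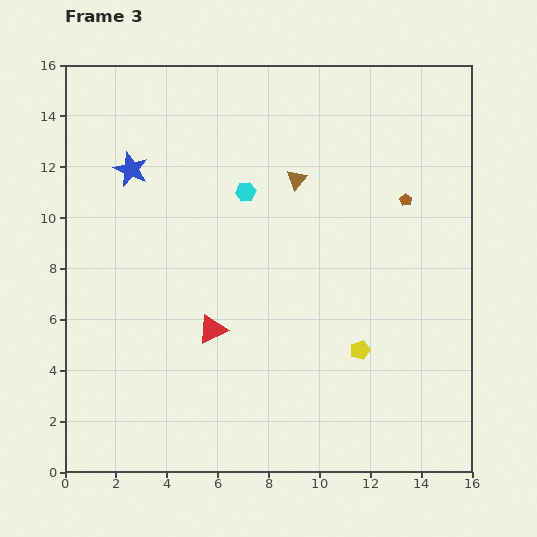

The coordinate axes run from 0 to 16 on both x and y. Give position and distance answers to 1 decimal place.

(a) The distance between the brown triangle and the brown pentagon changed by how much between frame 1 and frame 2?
-3.6

Distance in frame 1: 6.2. Distance in frame 2: 2.6.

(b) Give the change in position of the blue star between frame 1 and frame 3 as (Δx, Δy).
(-11.6, -3.3)

The blue star was at (14.2, 15.2) in frame 1 and (2.6, 11.9) in frame 3.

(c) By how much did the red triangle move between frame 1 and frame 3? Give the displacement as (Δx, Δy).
(-7.1, 3.5)

The red triangle was at (12.9, 2.1) in frame 1 and (5.8, 5.6) in frame 3.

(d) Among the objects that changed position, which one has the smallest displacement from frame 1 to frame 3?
the yellow pentagon

(moved 2.2)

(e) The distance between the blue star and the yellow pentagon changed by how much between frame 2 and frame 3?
-0.4

Distance in frame 2: 11.9. Distance in frame 3: 11.5.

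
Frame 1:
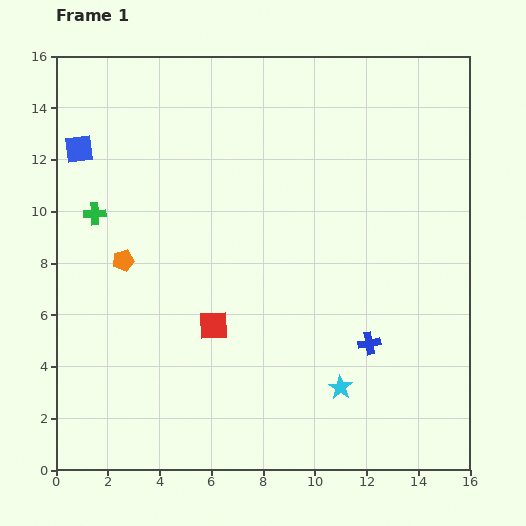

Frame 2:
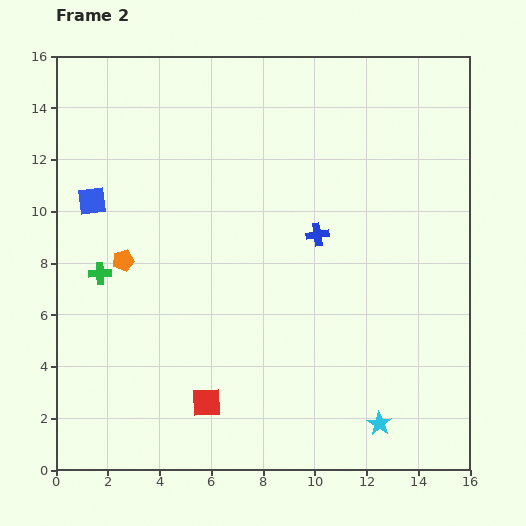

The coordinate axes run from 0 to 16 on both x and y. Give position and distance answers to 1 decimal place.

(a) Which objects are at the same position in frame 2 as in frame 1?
the orange pentagon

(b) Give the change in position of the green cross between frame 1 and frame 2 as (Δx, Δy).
(0.2, -2.3)

The green cross was at (1.5, 9.9) in frame 1 and (1.7, 7.6) in frame 2.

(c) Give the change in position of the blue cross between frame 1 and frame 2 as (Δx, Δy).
(-2.0, 4.2)

The blue cross was at (12.1, 4.9) in frame 1 and (10.1, 9.1) in frame 2.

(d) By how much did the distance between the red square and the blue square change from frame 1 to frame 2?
+0.4

Distance in frame 1: 8.6. Distance in frame 2: 9.0.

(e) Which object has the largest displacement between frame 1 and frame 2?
the blue cross

(moved 4.7; next 3.0)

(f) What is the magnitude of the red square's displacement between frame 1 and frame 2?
3.0

The red square moved from (6.1, 5.6) to (5.8, 2.6), a distance of √(0.3² + 3.0²) ≈ 3.0.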